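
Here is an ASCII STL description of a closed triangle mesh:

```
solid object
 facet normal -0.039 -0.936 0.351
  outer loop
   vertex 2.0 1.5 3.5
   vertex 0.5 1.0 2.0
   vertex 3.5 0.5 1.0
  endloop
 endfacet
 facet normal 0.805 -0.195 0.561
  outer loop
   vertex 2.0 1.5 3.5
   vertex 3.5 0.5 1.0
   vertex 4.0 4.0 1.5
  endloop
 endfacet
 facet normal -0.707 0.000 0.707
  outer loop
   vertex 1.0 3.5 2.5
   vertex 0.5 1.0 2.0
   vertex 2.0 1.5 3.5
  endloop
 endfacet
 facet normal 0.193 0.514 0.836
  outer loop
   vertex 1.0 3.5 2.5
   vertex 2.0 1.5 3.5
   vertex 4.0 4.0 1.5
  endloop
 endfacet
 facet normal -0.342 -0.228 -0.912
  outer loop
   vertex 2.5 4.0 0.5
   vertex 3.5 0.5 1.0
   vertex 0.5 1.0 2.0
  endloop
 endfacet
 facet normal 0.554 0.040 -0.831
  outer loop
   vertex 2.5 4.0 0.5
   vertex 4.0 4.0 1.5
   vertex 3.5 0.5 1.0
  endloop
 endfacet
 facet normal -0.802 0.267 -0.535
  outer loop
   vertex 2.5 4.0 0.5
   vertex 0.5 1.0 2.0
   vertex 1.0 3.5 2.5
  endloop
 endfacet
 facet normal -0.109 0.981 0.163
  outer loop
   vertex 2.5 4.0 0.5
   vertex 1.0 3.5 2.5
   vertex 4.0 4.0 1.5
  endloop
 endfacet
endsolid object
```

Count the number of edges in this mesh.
12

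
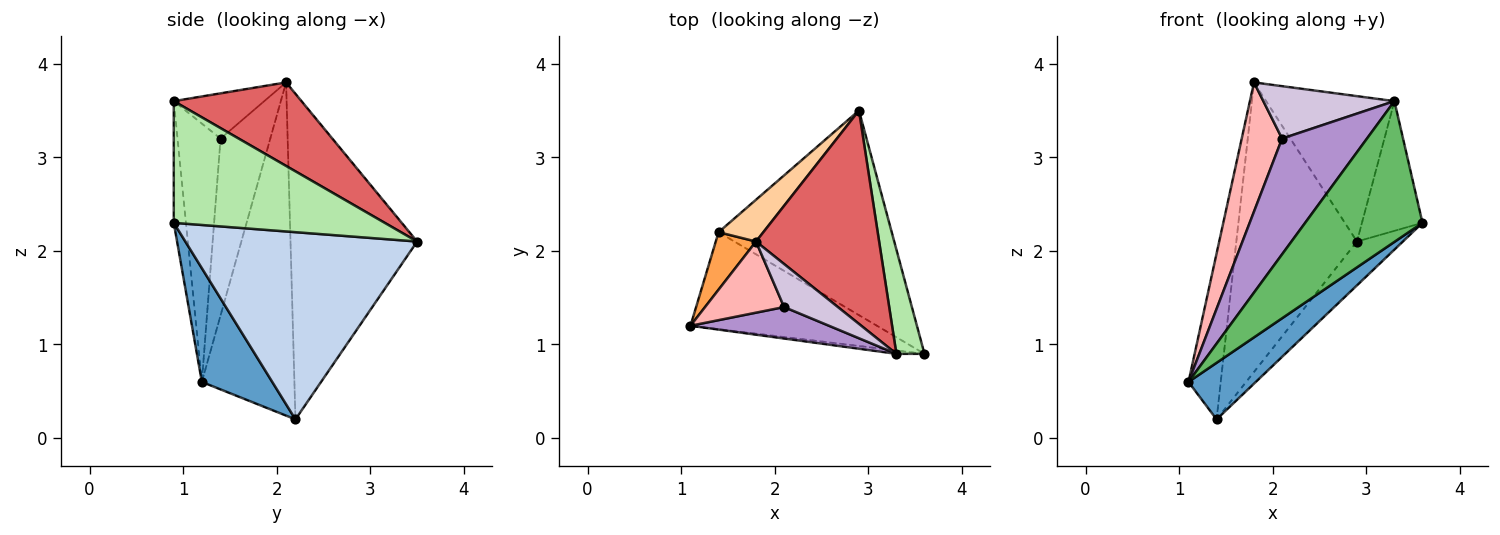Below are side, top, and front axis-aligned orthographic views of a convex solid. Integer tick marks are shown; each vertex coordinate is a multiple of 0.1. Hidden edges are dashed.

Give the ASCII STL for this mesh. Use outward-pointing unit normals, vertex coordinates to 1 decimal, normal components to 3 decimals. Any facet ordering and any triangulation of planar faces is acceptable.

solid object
 facet normal 0.466 -0.446 -0.764
  outer loop
   vertex 1.4 2.2 0.2
   vertex 3.6 0.9 2.3
   vertex 1.1 1.2 0.6
  endloop
 endfacet
 facet normal 0.726 0.144 -0.672
  outer loop
   vertex 1.4 2.2 0.2
   vertex 2.9 3.5 2.1
   vertex 3.6 0.9 2.3
  endloop
 endfacet
 facet normal -0.938 0.327 0.113
  outer loop
   vertex 1.4 2.2 0.2
   vertex 1.1 1.2 0.6
   vertex 1.8 2.1 3.8
  endloop
 endfacet
 facet normal -0.720 0.686 0.099
  outer loop
   vertex 1.4 2.2 0.2
   vertex 1.8 2.1 3.8
   vertex 2.9 3.5 2.1
  endloop
 endfacet
 facet normal -0.103 -0.994 -0.024
  outer loop
   vertex 3.3 0.9 3.6
   vertex 1.1 1.2 0.6
   vertex 3.6 0.9 2.3
  endloop
 endfacet
 facet normal 0.938 0.269 0.217
  outer loop
   vertex 3.3 0.9 3.6
   vertex 3.6 0.9 2.3
   vertex 2.9 3.5 2.1
  endloop
 endfacet
 facet normal 0.489 0.491 0.721
  outer loop
   vertex 3.3 0.9 3.6
   vertex 2.9 3.5 2.1
   vertex 1.8 2.1 3.8
  endloop
 endfacet
 facet normal -0.733 -0.595 0.328
  outer loop
   vertex 2.1 1.4 3.2
   vertex 1.8 2.1 3.8
   vertex 1.1 1.2 0.6
  endloop
 endfacet
 facet normal -0.440 -0.867 0.236
  outer loop
   vertex 2.1 1.4 3.2
   vertex 1.1 1.2 0.6
   vertex 3.3 0.9 3.6
  endloop
 endfacet
 facet normal -0.471 -0.682 0.560
  outer loop
   vertex 2.1 1.4 3.2
   vertex 3.3 0.9 3.6
   vertex 1.8 2.1 3.8
  endloop
 endfacet
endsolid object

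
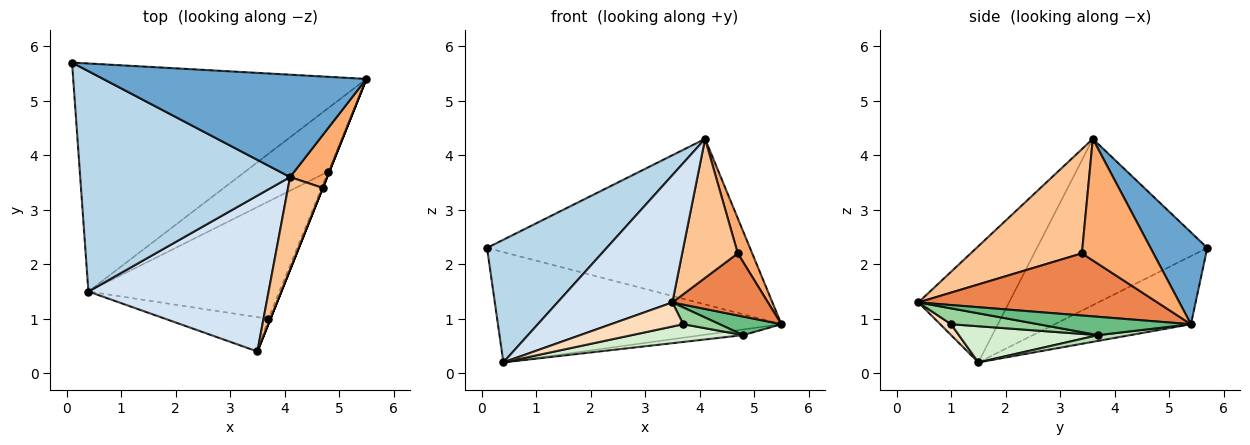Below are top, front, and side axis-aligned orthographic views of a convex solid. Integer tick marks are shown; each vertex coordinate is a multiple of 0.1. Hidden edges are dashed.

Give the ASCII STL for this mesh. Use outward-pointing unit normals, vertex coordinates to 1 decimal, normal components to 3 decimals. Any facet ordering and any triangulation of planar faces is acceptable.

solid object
 facet normal 0.181 0.837 0.517
  outer loop
   vertex 4.1 3.6 4.3
   vertex 5.5 5.4 0.9
   vertex 0.1 5.7 2.3
  endloop
 endfacet
 facet normal -0.205 0.426 -0.881
  outer loop
   vertex 0.4 1.5 0.2
   vertex 0.1 5.7 2.3
   vertex 5.5 5.4 0.9
  endloop
 endfacet
 facet normal -0.569 -0.400 0.718
  outer loop
   vertex 0.4 1.5 0.2
   vertex 4.1 3.6 4.3
   vertex 0.1 5.7 2.3
  endloop
 endfacet
 facet normal -0.447 -0.566 0.693
  outer loop
   vertex 0.4 1.5 0.2
   vertex 3.5 0.4 1.3
   vertex 4.1 3.6 4.3
  endloop
 endfacet
 facet normal 0.928 -0.371 0.000
  outer loop
   vertex 4.7 3.4 2.2
   vertex 3.5 0.4 1.3
   vertex 5.5 5.4 0.9
  endloop
 endfacet
 facet normal 0.939 -0.190 0.286
  outer loop
   vertex 4.7 3.4 2.2
   vertex 5.5 5.4 0.9
   vertex 4.1 3.6 4.3
  endloop
 endfacet
 facet normal 0.857 -0.429 0.286
  outer loop
   vertex 4.7 3.4 2.2
   vertex 4.1 3.6 4.3
   vertex 3.5 0.4 1.3
  endloop
 endfacet
 facet normal 0.086 -0.572 -0.815
  outer loop
   vertex 3.7 1.0 0.9
   vertex 3.5 0.4 1.3
   vertex 0.4 1.5 0.2
  endloop
 endfacet
 facet normal 0.926 -0.375 -0.055
  outer loop
   vertex 4.8 3.7 0.7
   vertex 5.5 5.4 0.9
   vertex 3.5 0.4 1.3
  endloop
 endfacet
 facet normal 0.917 -0.382 -0.115
  outer loop
   vertex 4.8 3.7 0.7
   vertex 3.5 0.4 1.3
   vertex 3.7 1.0 0.9
  endloop
 endfacet
 facet normal 0.069 0.089 -0.994
  outer loop
   vertex 4.8 3.7 0.7
   vertex 0.4 1.5 0.2
   vertex 5.5 5.4 0.9
  endloop
 endfacet
 facet normal 0.184 -0.147 -0.972
  outer loop
   vertex 4.8 3.7 0.7
   vertex 3.7 1.0 0.9
   vertex 0.4 1.5 0.2
  endloop
 endfacet
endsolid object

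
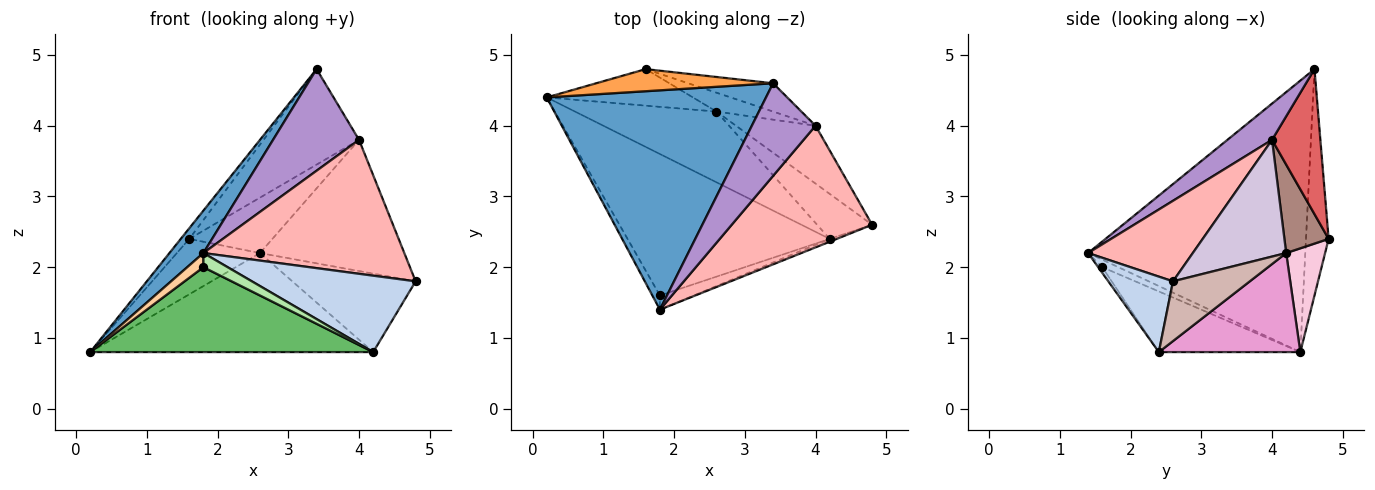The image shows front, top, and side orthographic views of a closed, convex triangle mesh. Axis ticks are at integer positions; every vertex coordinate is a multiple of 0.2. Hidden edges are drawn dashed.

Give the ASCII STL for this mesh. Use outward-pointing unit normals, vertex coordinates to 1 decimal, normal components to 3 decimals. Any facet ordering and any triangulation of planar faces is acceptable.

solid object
 facet normal -0.772 -0.121 0.624
  outer loop
   vertex 3.4 4.6 4.8
   vertex 0.2 4.4 0.8
   vertex 1.8 1.4 2.2
  endloop
 endfacet
 facet normal 0.367 -0.930 -0.034
  outer loop
   vertex 4.2 2.4 0.8
   vertex 4.8 2.6 1.8
   vertex 1.8 1.4 2.2
  endloop
 endfacet
 facet normal -0.756 0.283 0.590
  outer loop
   vertex 1.6 4.8 2.4
   vertex 0.2 4.4 0.8
   vertex 3.4 4.6 4.8
  endloop
 endfacet
 facet normal -0.577 -0.577 -0.577
  outer loop
   vertex 1.8 1.6 2.0
   vertex 1.8 1.4 2.2
   vertex 0.2 4.4 0.8
  endloop
 endfacet
 facet normal -0.249 -0.498 -0.830
  outer loop
   vertex 1.8 1.6 2.0
   vertex 0.2 4.4 0.8
   vertex 4.2 2.4 0.8
  endloop
 endfacet
 facet normal -0.117 -0.702 -0.702
  outer loop
   vertex 1.8 1.6 2.0
   vertex 4.2 2.4 0.8
   vertex 1.8 1.4 2.2
  endloop
 endfacet
 facet normal 0.437 0.863 -0.256
  outer loop
   vertex 4.0 4.0 3.8
   vertex 1.6 4.8 2.4
   vertex 3.4 4.6 4.8
  endloop
 endfacet
 facet normal 0.360 -0.691 0.627
  outer loop
   vertex 4.0 4.0 3.8
   vertex 1.8 1.4 2.2
   vertex 4.8 2.6 1.8
  endloop
 endfacet
 facet normal 0.358 -0.690 0.629
  outer loop
   vertex 4.0 4.0 3.8
   vertex 3.4 4.6 4.8
   vertex 1.8 1.4 2.2
  endloop
 endfacet
 facet normal 0.509 0.787 -0.347
  outer loop
   vertex 2.6 4.2 2.2
   vertex 4.0 4.0 3.8
   vertex 4.8 2.6 1.8
  endloop
 endfacet
 facet normal 0.450 0.846 -0.288
  outer loop
   vertex 2.6 4.2 2.2
   vertex 1.6 4.8 2.4
   vertex 4.0 4.0 3.8
  endloop
 endfacet
 facet normal 0.475 0.763 -0.438
  outer loop
   vertex 2.6 4.2 2.2
   vertex 4.8 2.6 1.8
   vertex 4.2 2.4 0.8
  endloop
 endfacet
 facet normal 0.377 0.754 -0.538
  outer loop
   vertex 2.6 4.2 2.2
   vertex 4.2 2.4 0.8
   vertex 0.2 4.4 0.8
  endloop
 endfacet
 facet normal 0.364 0.778 -0.513
  outer loop
   vertex 2.6 4.2 2.2
   vertex 0.2 4.4 0.8
   vertex 1.6 4.8 2.4
  endloop
 endfacet
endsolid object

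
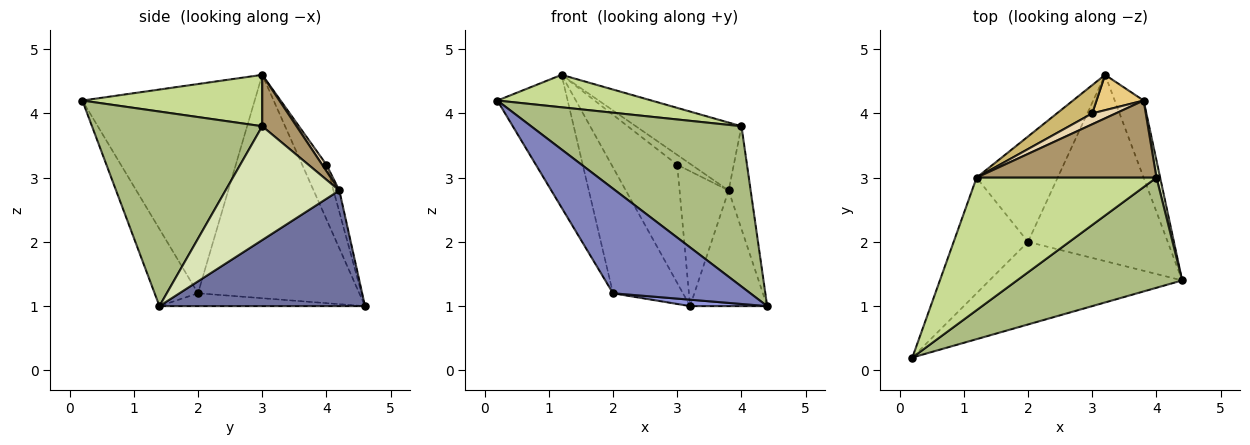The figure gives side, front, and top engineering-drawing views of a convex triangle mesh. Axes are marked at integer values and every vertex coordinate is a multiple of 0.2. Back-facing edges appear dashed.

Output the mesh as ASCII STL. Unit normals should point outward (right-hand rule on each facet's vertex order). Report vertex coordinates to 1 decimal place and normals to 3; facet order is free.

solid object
 facet normal 0.912 0.342 -0.228
  outer loop
   vertex 3.8 4.2 2.8
   vertex 4.4 1.4 1.0
   vertex 3.2 4.6 1.0
  endloop
 endfacet
 facet normal -0.241 -0.762 -0.601
  outer loop
   vertex 2.0 2.0 1.2
   vertex 4.4 1.4 1.0
   vertex 0.2 0.2 4.2
  endloop
 endfacet
 facet normal -0.092 -0.034 -0.995
  outer loop
   vertex 2.0 2.0 1.2
   vertex 3.2 4.6 1.0
   vertex 4.4 1.4 1.0
  endloop
 endfacet
 facet normal -0.880 0.359 -0.312
  outer loop
   vertex 2.0 2.0 1.2
   vertex 0.2 0.2 4.2
   vertex 1.2 3.0 4.6
  endloop
 endfacet
 facet normal -0.870 0.377 -0.316
  outer loop
   vertex 2.0 2.0 1.2
   vertex 1.2 3.0 4.6
   vertex 3.2 4.6 1.0
  endloop
 endfacet
 facet normal 0.555 -0.686 0.471
  outer loop
   vertex 4.0 3.0 3.8
   vertex 0.2 0.2 4.2
   vertex 4.4 1.4 1.0
  endloop
 endfacet
 facet normal 0.267 -0.229 0.936
  outer loop
   vertex 4.0 3.0 3.8
   vertex 1.2 3.0 4.6
   vertex 0.2 0.2 4.2
  endloop
 endfacet
 facet normal 0.981 0.190 0.032
  outer loop
   vertex 4.0 3.0 3.8
   vertex 4.4 1.4 1.0
   vertex 3.8 4.2 2.8
  endloop
 endfacet
 facet normal 0.210 0.646 0.734
  outer loop
   vertex 4.0 3.0 3.8
   vertex 3.8 4.2 2.8
   vertex 1.2 3.0 4.6
  endloop
 endfacet
 facet normal -0.338 0.915 0.219
  outer loop
   vertex 3.0 4.0 3.2
   vertex 3.2 4.6 1.0
   vertex 1.2 3.0 4.6
  endloop
 endfacet
 facet normal -0.114 0.961 0.252
  outer loop
   vertex 3.0 4.0 3.2
   vertex 3.8 4.2 2.8
   vertex 3.2 4.6 1.0
  endloop
 endfacet
 facet normal 0.198 0.659 0.725
  outer loop
   vertex 3.0 4.0 3.2
   vertex 1.2 3.0 4.6
   vertex 3.8 4.2 2.8
  endloop
 endfacet
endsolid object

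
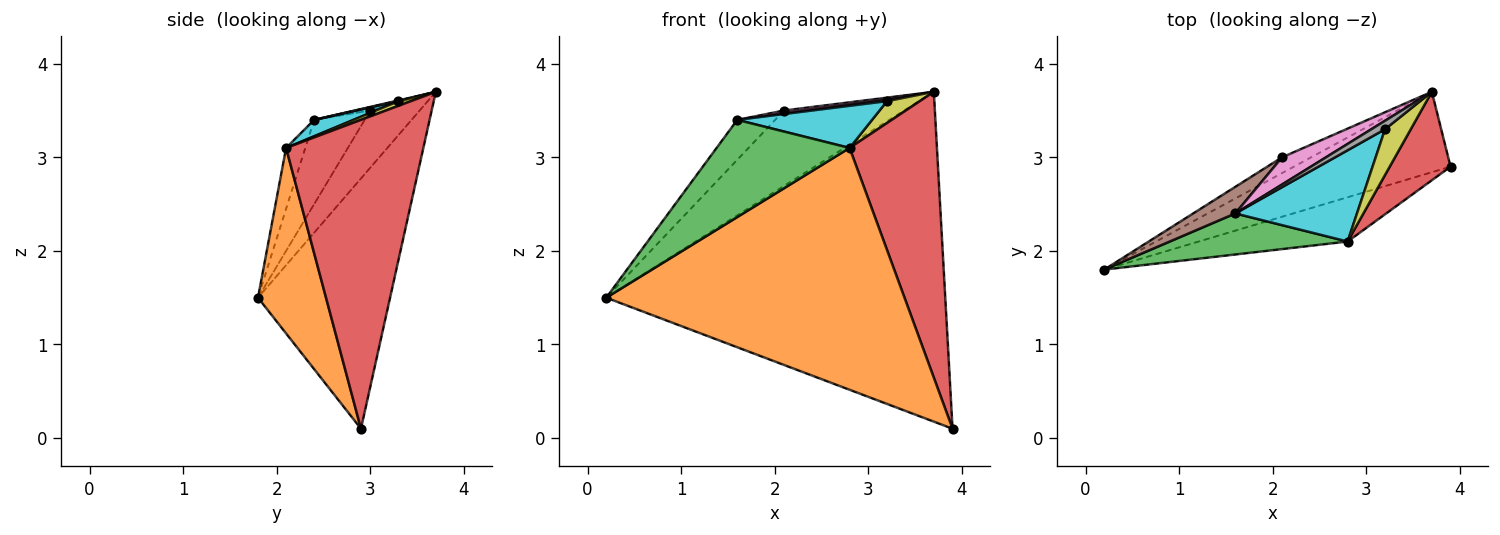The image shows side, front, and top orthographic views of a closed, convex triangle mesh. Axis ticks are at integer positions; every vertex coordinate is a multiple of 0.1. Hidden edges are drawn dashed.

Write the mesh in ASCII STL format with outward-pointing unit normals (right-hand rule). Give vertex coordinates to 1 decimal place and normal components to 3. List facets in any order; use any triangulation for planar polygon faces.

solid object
 facet normal -0.354 0.909 -0.222
  outer loop
   vertex 3.7 3.7 3.7
   vertex 3.9 2.9 0.1
   vertex 0.2 1.8 1.5
  endloop
 endfacet
 facet normal 0.219 -0.960 -0.176
  outer loop
   vertex 2.8 2.1 3.1
   vertex 0.2 1.8 1.5
   vertex 3.9 2.9 0.1
  endloop
 endfacet
 facet normal -0.132 -0.913 0.386
  outer loop
   vertex 2.8 2.1 3.1
   vertex 1.6 2.4 3.4
   vertex 0.2 1.8 1.5
  endloop
 endfacet
 facet normal 0.832 -0.530 0.164
  outer loop
   vertex 2.8 2.1 3.1
   vertex 3.9 2.9 0.1
   vertex 3.7 3.7 3.7
  endloop
 endfacet
 facet normal -0.373 0.908 -0.190
  outer loop
   vertex 2.1 3.0 3.5
   vertex 3.7 3.7 3.7
   vertex 0.2 1.8 1.5
  endloop
 endfacet
 facet normal -0.743 0.557 0.371
  outer loop
   vertex 2.1 3.0 3.5
   vertex 0.2 1.8 1.5
   vertex 1.6 2.4 3.4
  endloop
 endfacet
 facet normal -0.081 -0.098 0.992
  outer loop
   vertex 2.1 3.0 3.5
   vertex 1.6 2.4 3.4
   vertex 3.7 3.7 3.7
  endloop
 endfacet
 facet normal 0.050 -0.301 0.952
  outer loop
   vertex 3.2 3.3 3.6
   vertex 3.7 3.7 3.7
   vertex 1.6 2.4 3.4
  endloop
 endfacet
 facet normal 0.162 -0.425 0.891
  outer loop
   vertex 3.2 3.3 3.6
   vertex 2.8 2.1 3.1
   vertex 3.7 3.7 3.7
  endloop
 endfacet
 facet normal 0.121 -0.416 0.901
  outer loop
   vertex 3.2 3.3 3.6
   vertex 1.6 2.4 3.4
   vertex 2.8 2.1 3.1
  endloop
 endfacet
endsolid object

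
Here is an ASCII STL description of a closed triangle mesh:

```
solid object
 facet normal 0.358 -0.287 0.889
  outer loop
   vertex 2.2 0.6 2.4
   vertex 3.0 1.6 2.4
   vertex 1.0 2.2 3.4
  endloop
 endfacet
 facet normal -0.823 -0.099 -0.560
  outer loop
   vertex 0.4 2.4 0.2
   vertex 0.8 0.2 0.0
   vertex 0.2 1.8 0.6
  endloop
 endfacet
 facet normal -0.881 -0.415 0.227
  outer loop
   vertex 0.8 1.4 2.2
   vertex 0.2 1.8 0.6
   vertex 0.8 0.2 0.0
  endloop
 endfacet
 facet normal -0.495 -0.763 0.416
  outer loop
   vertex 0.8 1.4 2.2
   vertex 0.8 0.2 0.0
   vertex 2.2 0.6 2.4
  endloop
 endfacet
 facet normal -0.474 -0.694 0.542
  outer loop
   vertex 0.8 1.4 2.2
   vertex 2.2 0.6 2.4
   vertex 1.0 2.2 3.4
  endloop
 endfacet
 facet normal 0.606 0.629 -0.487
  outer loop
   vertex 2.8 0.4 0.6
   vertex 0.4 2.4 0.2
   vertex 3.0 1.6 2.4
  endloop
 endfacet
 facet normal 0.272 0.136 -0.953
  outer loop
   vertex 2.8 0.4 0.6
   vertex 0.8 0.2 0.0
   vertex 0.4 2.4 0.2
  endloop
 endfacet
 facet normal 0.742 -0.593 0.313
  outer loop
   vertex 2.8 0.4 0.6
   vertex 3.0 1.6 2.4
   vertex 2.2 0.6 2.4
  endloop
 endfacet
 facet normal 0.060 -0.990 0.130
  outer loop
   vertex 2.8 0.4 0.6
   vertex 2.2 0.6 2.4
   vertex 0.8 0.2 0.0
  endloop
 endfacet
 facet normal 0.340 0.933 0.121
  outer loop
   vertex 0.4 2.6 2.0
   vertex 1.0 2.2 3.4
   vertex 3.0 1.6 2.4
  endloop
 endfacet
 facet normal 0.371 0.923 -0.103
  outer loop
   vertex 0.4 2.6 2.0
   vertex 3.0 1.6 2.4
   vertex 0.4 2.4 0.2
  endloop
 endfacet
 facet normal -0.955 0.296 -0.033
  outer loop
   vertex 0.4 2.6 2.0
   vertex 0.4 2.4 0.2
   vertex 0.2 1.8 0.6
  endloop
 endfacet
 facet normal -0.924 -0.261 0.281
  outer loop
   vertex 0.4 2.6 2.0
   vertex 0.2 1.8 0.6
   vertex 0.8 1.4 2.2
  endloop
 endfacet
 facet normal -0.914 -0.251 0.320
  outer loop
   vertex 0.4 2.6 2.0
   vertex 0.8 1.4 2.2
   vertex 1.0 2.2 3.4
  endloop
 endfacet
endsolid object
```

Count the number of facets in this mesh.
14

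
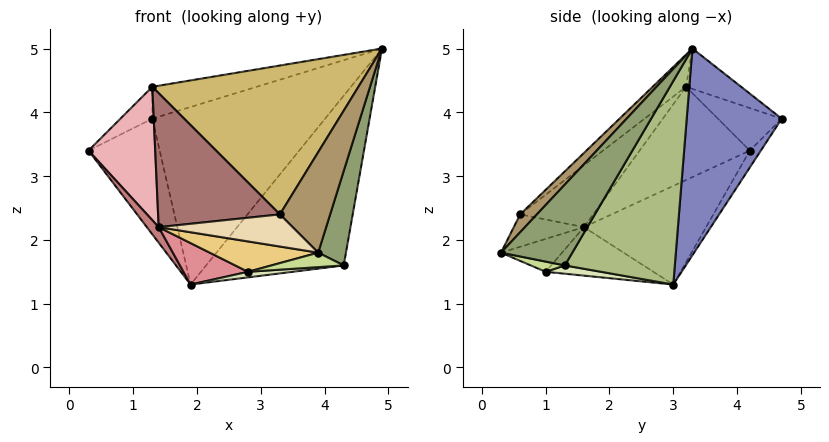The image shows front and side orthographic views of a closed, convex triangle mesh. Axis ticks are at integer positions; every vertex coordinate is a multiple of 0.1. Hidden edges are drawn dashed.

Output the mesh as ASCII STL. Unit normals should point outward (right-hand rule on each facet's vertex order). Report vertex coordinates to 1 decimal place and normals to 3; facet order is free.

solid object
 facet normal -0.127 0.817 -0.563
  outer loop
   vertex 1.3 4.7 3.9
   vertex 1.9 3.0 1.3
   vertex 0.3 4.2 3.4
  endloop
 endfacet
 facet normal 0.437 0.796 -0.419
  outer loop
   vertex 1.3 4.7 3.9
   vertex 4.9 3.3 5.0
   vertex 1.9 3.0 1.3
  endloop
 endfacet
 facet normal -0.535 0.267 0.802
  outer loop
   vertex 1.3 4.7 3.9
   vertex 0.3 4.2 3.4
   vertex 1.3 3.2 4.4
  endloop
 endfacet
 facet normal -0.165 0.312 0.936
  outer loop
   vertex 1.3 4.7 3.9
   vertex 1.3 3.2 4.4
   vertex 4.9 3.3 5.0
  endloop
 endfacet
 facet normal 0.931 -0.362 0.049
  outer loop
   vertex 4.3 1.3 1.6
   vertex 4.9 3.3 5.0
   vertex 3.9 0.3 1.8
  endloop
 endfacet
 facet normal 0.543 0.679 -0.495
  outer loop
   vertex 4.3 1.3 1.6
   vertex 1.9 3.0 1.3
   vertex 4.9 3.3 5.0
  endloop
 endfacet
 facet normal 0.112 -0.238 -0.965
  outer loop
   vertex 4.3 1.3 1.6
   vertex 3.9 0.3 1.8
   vertex 2.8 1.0 1.5
  endloop
 endfacet
 facet normal 0.079 -0.064 -0.995
  outer loop
   vertex 4.3 1.3 1.6
   vertex 2.8 1.0 1.5
   vertex 1.9 3.0 1.3
  endloop
 endfacet
 facet normal 0.248 -0.744 0.620
  outer loop
   vertex 3.3 0.6 2.4
   vertex 3.9 0.3 1.8
   vertex 4.9 3.3 5.0
  endloop
 endfacet
 facet normal -0.106 -0.656 0.747
  outer loop
   vertex 3.3 0.6 2.4
   vertex 4.9 3.3 5.0
   vertex 1.3 3.2 4.4
  endloop
 endfacet
 facet normal -0.478 -0.848 -0.228
  outer loop
   vertex 1.4 1.6 2.2
   vertex 2.8 1.0 1.5
   vertex 3.9 0.3 1.8
  endloop
 endfacet
 facet normal -0.464 -0.886 -0.021
  outer loop
   vertex 1.4 1.6 2.2
   vertex 3.9 0.3 1.8
   vertex 3.3 0.6 2.4
  endloop
 endfacet
 facet normal -0.441 -0.735 0.515
  outer loop
   vertex 1.4 1.6 2.2
   vertex 3.3 0.6 2.4
   vertex 1.3 3.2 4.4
  endloop
 endfacet
 facet normal -0.814 -0.079 -0.575
  outer loop
   vertex 1.4 1.6 2.2
   vertex 0.3 4.2 3.4
   vertex 1.9 3.0 1.3
  endloop
 endfacet
 facet normal -0.529 -0.317 -0.787
  outer loop
   vertex 1.4 1.6 2.2
   vertex 1.9 3.0 1.3
   vertex 2.8 1.0 1.5
  endloop
 endfacet
 facet normal -0.811 -0.491 0.320
  outer loop
   vertex 1.4 1.6 2.2
   vertex 1.3 3.2 4.4
   vertex 0.3 4.2 3.4
  endloop
 endfacet
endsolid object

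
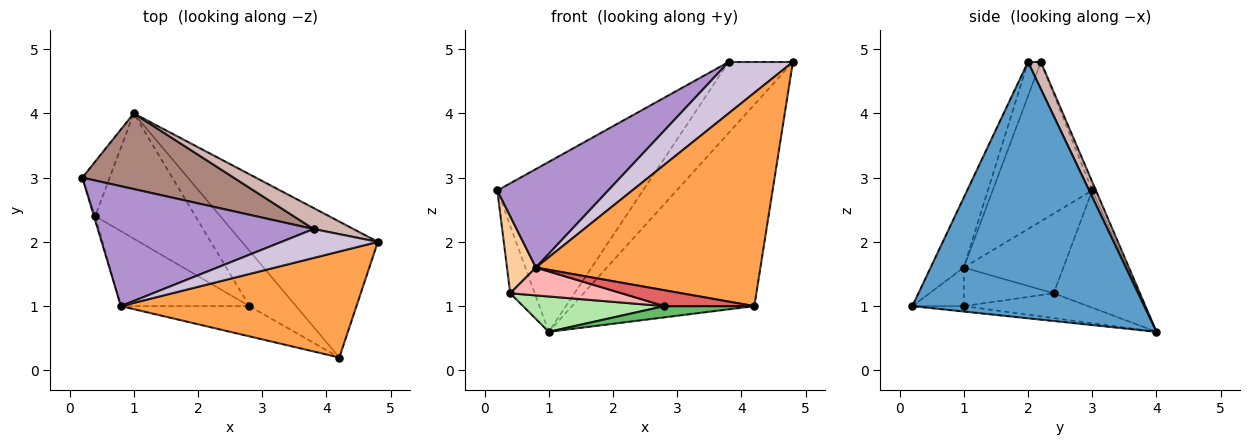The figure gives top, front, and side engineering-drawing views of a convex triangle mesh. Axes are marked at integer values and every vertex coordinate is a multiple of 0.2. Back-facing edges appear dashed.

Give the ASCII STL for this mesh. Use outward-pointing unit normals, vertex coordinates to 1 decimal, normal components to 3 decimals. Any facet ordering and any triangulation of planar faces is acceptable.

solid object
 facet normal 0.726 0.571 -0.385
  outer loop
   vertex 1.0 4.0 0.6
   vertex 4.8 2.0 4.8
   vertex 4.2 0.2 1.0
  endloop
 endfacet
 facet normal -0.938 0.270 -0.218
  outer loop
   vertex 0.4 2.4 1.2
   vertex 0.2 3.0 2.8
   vertex 1.0 4.0 0.6
  endloop
 endfacet
 facet normal -0.131 -0.888 0.441
  outer loop
   vertex 0.8 1.0 1.6
   vertex 4.2 0.2 1.0
   vertex 4.8 2.0 4.8
  endloop
 endfacet
 facet normal -0.960 -0.279 -0.015
  outer loop
   vertex 0.8 1.0 1.6
   vertex 0.2 3.0 2.8
   vertex 0.4 2.4 1.2
  endloop
 endfacet
 facet normal -0.113 -0.198 -0.974
  outer loop
   vertex 2.8 1.0 1.0
   vertex 1.0 4.0 0.6
   vertex 4.2 0.2 1.0
  endloop
 endfacet
 facet normal -0.232 -0.264 -0.936
  outer loop
   vertex 2.8 1.0 1.0
   vertex 0.4 2.4 1.2
   vertex 1.0 4.0 0.6
  endloop
 endfacet
 facet normal -0.257 -0.449 -0.856
  outer loop
   vertex 2.8 1.0 1.0
   vertex 4.2 0.2 1.0
   vertex 0.8 1.0 1.6
  endloop
 endfacet
 facet normal -0.271 -0.335 -0.902
  outer loop
   vertex 2.8 1.0 1.0
   vertex 0.8 1.0 1.6
   vertex 0.4 2.4 1.2
  endloop
 endfacet
 facet normal -0.495 -0.551 0.671
  outer loop
   vertex 3.8 2.2 4.8
   vertex 0.2 3.0 2.8
   vertex 0.8 1.0 1.6
  endloop
 endfacet
 facet normal -0.172 -0.859 0.483
  outer loop
   vertex 3.8 2.2 4.8
   vertex 0.8 1.0 1.6
   vertex 4.8 2.0 4.8
  endloop
 endfacet
 facet normal -0.023 0.913 0.407
  outer loop
   vertex 3.8 2.2 4.8
   vertex 1.0 4.0 0.6
   vertex 0.2 3.0 2.8
  endloop
 endfacet
 facet normal 0.188 0.942 0.278
  outer loop
   vertex 3.8 2.2 4.8
   vertex 4.8 2.0 4.8
   vertex 1.0 4.0 0.6
  endloop
 endfacet
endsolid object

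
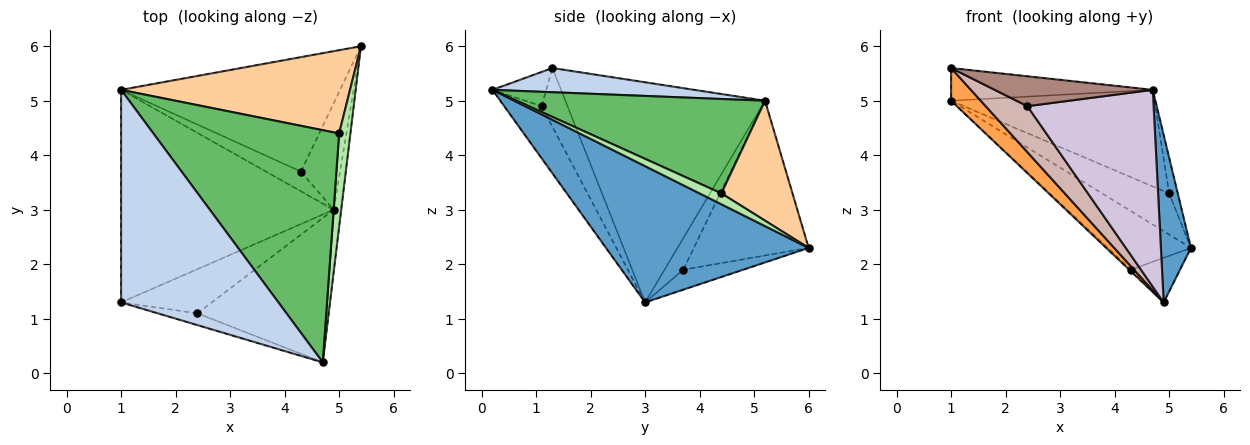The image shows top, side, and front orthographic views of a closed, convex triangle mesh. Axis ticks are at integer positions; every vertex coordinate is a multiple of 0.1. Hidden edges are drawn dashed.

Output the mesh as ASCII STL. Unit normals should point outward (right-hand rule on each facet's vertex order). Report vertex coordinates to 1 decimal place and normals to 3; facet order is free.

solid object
 facet normal 0.988 -0.146 -0.054
  outer loop
   vertex 4.9 3.0 1.3
   vertex 5.4 6.0 2.3
   vertex 4.7 0.2 5.2
  endloop
 endfacet
 facet normal 0.150 0.150 0.977
  outer loop
   vertex 1.0 1.3 5.6
   vertex 4.7 0.2 5.2
   vertex 1.0 5.2 5.0
  endloop
 endfacet
 facet normal -0.715 -0.106 -0.691
  outer loop
   vertex 1.0 1.3 5.6
   vertex 1.0 5.2 5.0
   vertex 4.9 3.0 1.3
  endloop
 endfacet
 facet normal 0.425 0.401 0.812
  outer loop
   vertex 5.0 4.4 3.3
   vertex 5.4 6.0 2.3
   vertex 1.0 5.2 5.0
  endloop
 endfacet
 facet normal 0.425 0.348 0.836
  outer loop
   vertex 5.0 4.4 3.3
   vertex 1.0 5.2 5.0
   vertex 4.7 0.2 5.2
  endloop
 endfacet
 facet normal 0.670 0.266 0.693
  outer loop
   vertex 5.0 4.4 3.3
   vertex 4.7 0.2 5.2
   vertex 5.4 6.0 2.3
  endloop
 endfacet
 facet normal -0.532 0.386 -0.753
  outer loop
   vertex 4.3 3.7 1.9
   vertex 1.0 5.2 5.0
   vertex 5.4 6.0 2.3
  endloop
 endfacet
 facet normal -0.668 0.063 -0.742
  outer loop
   vertex 4.3 3.7 1.9
   vertex 4.9 3.0 1.3
   vertex 1.0 5.2 5.0
  endloop
 endfacet
 facet normal -0.427 0.349 -0.834
  outer loop
   vertex 4.3 3.7 1.9
   vertex 5.4 6.0 2.3
   vertex 4.9 3.0 1.3
  endloop
 endfacet
 facet normal -0.232 -0.784 -0.575
  outer loop
   vertex 2.4 1.1 4.9
   vertex 4.9 3.0 1.3
   vertex 4.7 0.2 5.2
  endloop
 endfacet
 facet normal -0.302 -0.887 -0.350
  outer loop
   vertex 2.4 1.1 4.9
   vertex 4.7 0.2 5.2
   vertex 1.0 1.3 5.6
  endloop
 endfacet
 facet normal -0.410 -0.658 -0.632
  outer loop
   vertex 2.4 1.1 4.9
   vertex 1.0 1.3 5.6
   vertex 4.9 3.0 1.3
  endloop
 endfacet
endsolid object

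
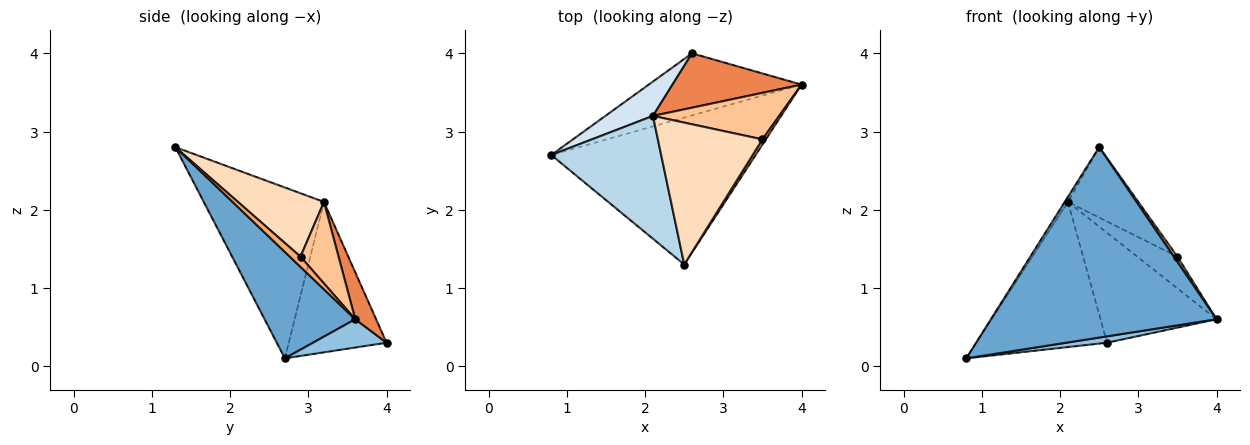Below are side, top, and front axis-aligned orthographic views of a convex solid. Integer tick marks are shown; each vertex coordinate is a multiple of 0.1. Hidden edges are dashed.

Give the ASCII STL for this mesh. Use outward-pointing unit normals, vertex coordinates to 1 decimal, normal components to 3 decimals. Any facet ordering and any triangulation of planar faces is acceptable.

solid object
 facet normal 0.303 -0.754 -0.582
  outer loop
   vertex 2.5 1.3 2.8
   vertex 0.8 2.7 0.1
   vertex 4.0 3.6 0.6
  endloop
 endfacet
 facet normal 0.181 -0.100 -0.978
  outer loop
   vertex 2.6 4.0 0.3
   vertex 4.0 3.6 0.6
   vertex 0.8 2.7 0.1
  endloop
 endfacet
 facet normal -0.841 0.022 0.541
  outer loop
   vertex 2.1 3.2 2.1
   vertex 0.8 2.7 0.1
   vertex 2.5 1.3 2.8
  endloop
 endfacet
 facet normal -0.589 0.787 0.186
  outer loop
   vertex 2.1 3.2 2.1
   vertex 2.6 4.0 0.3
   vertex 0.8 2.7 0.1
  endloop
 endfacet
 facet normal 0.159 0.885 0.438
  outer loop
   vertex 2.1 3.2 2.1
   vertex 4.0 3.6 0.6
   vertex 2.6 4.0 0.3
  endloop
 endfacet
 facet normal 0.905 -0.302 0.302
  outer loop
   vertex 3.5 2.9 1.4
   vertex 2.5 1.3 2.8
   vertex 4.0 3.6 0.6
  endloop
 endfacet
 facet normal 0.471 0.497 0.729
  outer loop
   vertex 3.5 2.9 1.4
   vertex 4.0 3.6 0.6
   vertex 2.1 3.2 2.1
  endloop
 endfacet
 facet normal 0.477 0.391 0.787
  outer loop
   vertex 3.5 2.9 1.4
   vertex 2.1 3.2 2.1
   vertex 2.5 1.3 2.8
  endloop
 endfacet
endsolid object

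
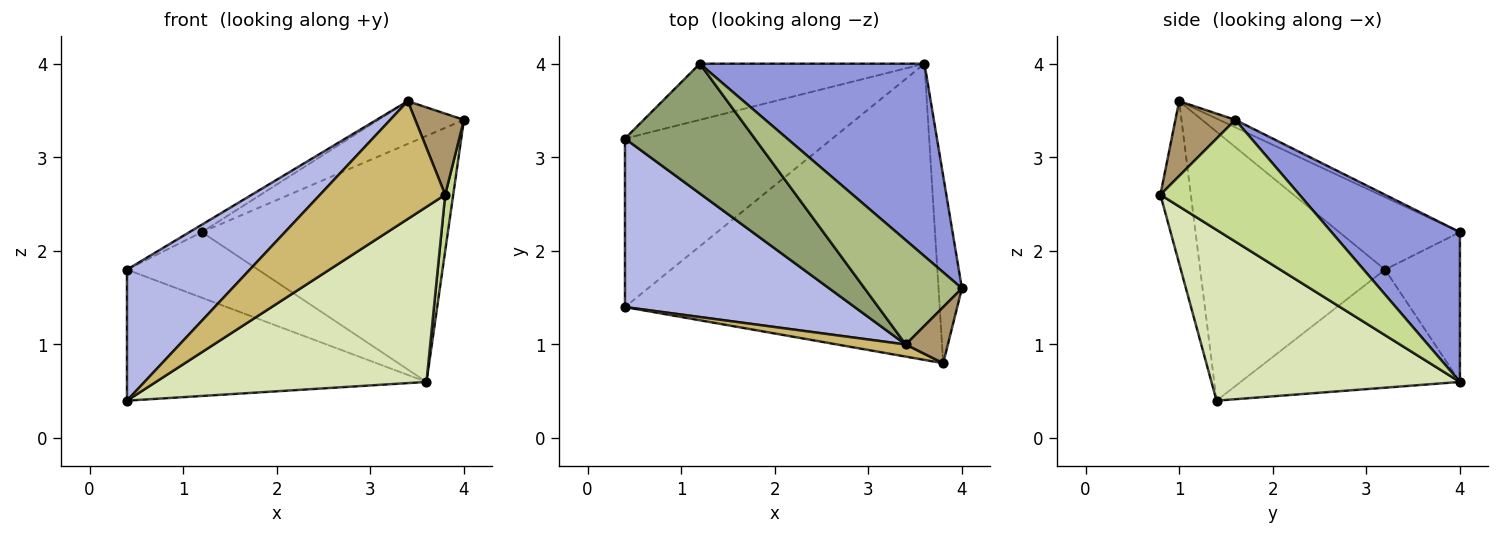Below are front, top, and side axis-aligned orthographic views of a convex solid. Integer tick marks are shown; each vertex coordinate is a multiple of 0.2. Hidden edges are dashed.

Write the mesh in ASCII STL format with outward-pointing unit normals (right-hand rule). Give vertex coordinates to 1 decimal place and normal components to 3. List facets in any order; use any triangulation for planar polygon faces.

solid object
 facet normal -0.410 0.560 -0.720
  outer loop
   vertex 0.4 1.4 0.4
   vertex 0.4 3.2 1.8
   vertex 3.6 4.0 0.6
  endloop
 endfacet
 facet normal -0.398 0.697 -0.597
  outer loop
   vertex 1.2 4.0 2.2
   vertex 3.6 4.0 0.6
   vertex 0.4 3.2 1.8
  endloop
 endfacet
 facet normal 0.380 0.728 0.570
  outer loop
   vertex 1.2 4.0 2.2
   vertex 4.0 1.6 3.4
   vertex 3.6 4.0 0.6
  endloop
 endfacet
 facet normal -0.679 -0.451 0.580
  outer loop
   vertex 3.4 1.0 3.6
   vertex 0.4 3.2 1.8
   vertex 0.4 1.4 0.4
  endloop
 endfacet
 facet normal -0.486 0.050 0.872
  outer loop
   vertex 3.4 1.0 3.6
   vertex 1.2 4.0 2.2
   vertex 0.4 3.2 1.8
  endloop
 endfacet
 facet normal -0.071 0.379 0.923
  outer loop
   vertex 3.4 1.0 3.6
   vertex 4.0 1.6 3.4
   vertex 1.2 4.0 2.2
  endloop
 endfacet
 facet normal 0.980 -0.057 -0.189
  outer loop
   vertex 3.8 0.8 2.6
   vertex 3.6 4.0 0.6
   vertex 4.0 1.6 3.4
  endloop
 endfacet
 facet normal 0.423 -0.461 -0.780
  outer loop
   vertex 3.8 0.8 2.6
   vertex 0.4 1.4 0.4
   vertex 3.6 4.0 0.6
  endloop
 endfacet
 facet normal 0.711 -0.578 0.400
  outer loop
   vertex 3.8 0.8 2.6
   vertex 4.0 1.6 3.4
   vertex 3.4 1.0 3.6
  endloop
 endfacet
 facet normal -0.235 -0.967 0.099
  outer loop
   vertex 3.8 0.8 2.6
   vertex 3.4 1.0 3.6
   vertex 0.4 1.4 0.4
  endloop
 endfacet
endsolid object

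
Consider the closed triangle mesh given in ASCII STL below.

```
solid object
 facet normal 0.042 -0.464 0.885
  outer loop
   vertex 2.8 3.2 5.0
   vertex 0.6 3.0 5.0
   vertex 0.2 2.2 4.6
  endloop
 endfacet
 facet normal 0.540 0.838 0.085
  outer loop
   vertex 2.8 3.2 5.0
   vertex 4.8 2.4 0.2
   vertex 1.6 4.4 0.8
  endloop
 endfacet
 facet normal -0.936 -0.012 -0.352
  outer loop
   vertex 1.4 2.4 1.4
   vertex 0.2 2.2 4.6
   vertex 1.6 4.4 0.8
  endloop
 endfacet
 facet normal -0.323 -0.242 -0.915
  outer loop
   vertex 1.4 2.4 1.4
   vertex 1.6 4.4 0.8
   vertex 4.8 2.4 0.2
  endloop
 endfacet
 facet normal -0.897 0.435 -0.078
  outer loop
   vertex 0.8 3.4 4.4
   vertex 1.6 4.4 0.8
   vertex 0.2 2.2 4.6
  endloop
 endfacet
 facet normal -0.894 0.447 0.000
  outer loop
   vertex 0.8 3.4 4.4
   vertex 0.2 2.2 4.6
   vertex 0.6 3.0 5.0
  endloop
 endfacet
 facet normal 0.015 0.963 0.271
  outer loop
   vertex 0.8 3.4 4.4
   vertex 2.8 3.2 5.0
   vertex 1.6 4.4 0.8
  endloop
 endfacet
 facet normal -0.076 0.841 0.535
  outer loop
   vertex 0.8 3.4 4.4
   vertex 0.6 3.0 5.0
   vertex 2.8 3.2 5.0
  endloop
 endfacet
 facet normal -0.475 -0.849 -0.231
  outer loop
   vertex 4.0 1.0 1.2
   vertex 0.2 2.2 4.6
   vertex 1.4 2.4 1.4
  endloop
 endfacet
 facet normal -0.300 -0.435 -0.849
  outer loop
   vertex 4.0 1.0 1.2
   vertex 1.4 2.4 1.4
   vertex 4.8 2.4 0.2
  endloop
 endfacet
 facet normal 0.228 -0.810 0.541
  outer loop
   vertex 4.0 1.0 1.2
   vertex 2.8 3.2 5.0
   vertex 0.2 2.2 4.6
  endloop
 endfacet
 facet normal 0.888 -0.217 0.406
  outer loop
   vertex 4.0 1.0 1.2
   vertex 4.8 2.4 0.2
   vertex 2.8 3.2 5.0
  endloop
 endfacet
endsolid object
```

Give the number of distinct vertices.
8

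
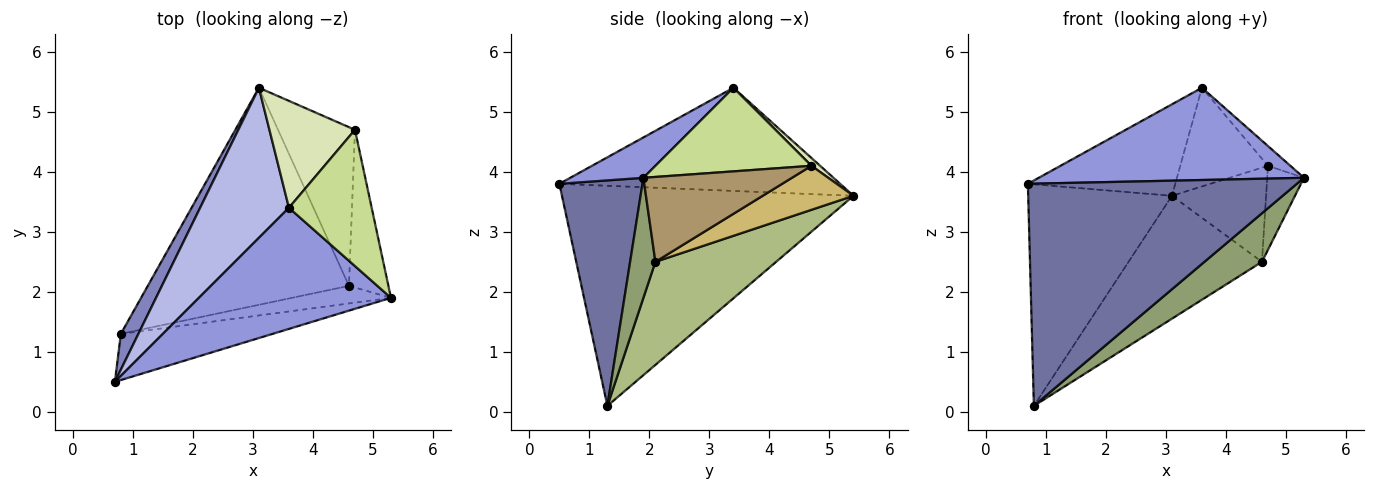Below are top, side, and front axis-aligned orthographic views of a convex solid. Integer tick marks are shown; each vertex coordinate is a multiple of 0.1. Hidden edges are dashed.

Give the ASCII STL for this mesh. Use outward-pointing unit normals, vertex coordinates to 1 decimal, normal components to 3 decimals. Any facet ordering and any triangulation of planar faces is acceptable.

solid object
 facet normal 0.289 -0.937 -0.195
  outer loop
   vertex 0.8 1.3 0.1
   vertex 5.3 1.9 3.9
   vertex 0.7 0.5 3.8
  endloop
 endfacet
 facet normal -0.895 0.441 0.071
  outer loop
   vertex 0.8 1.3 0.1
   vertex 0.7 0.5 3.8
   vertex 3.1 5.4 3.6
  endloop
 endfacet
 facet normal 0.165 -0.598 0.785
  outer loop
   vertex 3.6 3.4 5.4
   vertex 0.7 0.5 3.8
   vertex 5.3 1.9 3.9
  endloop
 endfacet
 facet normal -0.704 0.370 0.606
  outer loop
   vertex 3.6 3.4 5.4
   vertex 3.1 5.4 3.6
   vertex 0.7 0.5 3.8
  endloop
 endfacet
 facet normal 0.382 -0.869 -0.315
  outer loop
   vertex 4.6 2.1 2.5
   vertex 5.3 1.9 3.9
   vertex 0.8 1.3 0.1
  endloop
 endfacet
 facet normal 0.407 0.450 -0.795
  outer loop
   vertex 4.6 2.1 2.5
   vertex 0.8 1.3 0.1
   vertex 3.1 5.4 3.6
  endloop
 endfacet
 facet normal 0.707 0.102 0.700
  outer loop
   vertex 4.7 4.7 4.1
   vertex 3.6 3.4 5.4
   vertex 5.3 1.9 3.9
  endloop
 endfacet
 facet normal 0.067 0.677 0.733
  outer loop
   vertex 4.7 4.7 4.1
   vertex 3.1 5.4 3.6
   vertex 3.6 3.4 5.4
  endloop
 endfacet
 facet normal 0.885 0.219 -0.411
  outer loop
   vertex 4.7 4.7 4.1
   vertex 5.3 1.9 3.9
   vertex 4.6 2.1 2.5
  endloop
 endfacet
 facet normal 0.441 0.458 -0.772
  outer loop
   vertex 4.7 4.7 4.1
   vertex 4.6 2.1 2.5
   vertex 3.1 5.4 3.6
  endloop
 endfacet
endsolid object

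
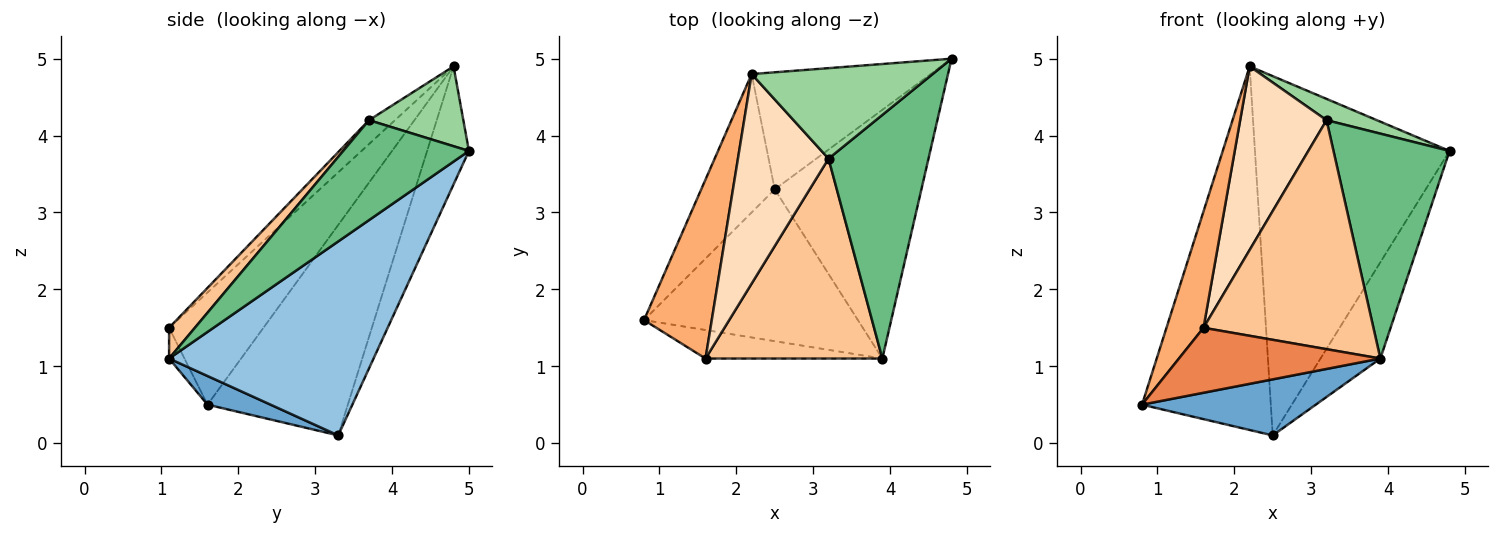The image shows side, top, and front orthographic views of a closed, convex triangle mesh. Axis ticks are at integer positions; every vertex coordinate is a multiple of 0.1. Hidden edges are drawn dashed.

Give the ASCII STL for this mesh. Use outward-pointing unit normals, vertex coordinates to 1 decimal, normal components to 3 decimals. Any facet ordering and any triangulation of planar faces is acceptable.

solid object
 facet normal 0.125 -0.344 -0.931
  outer loop
   vertex 2.5 3.3 0.1
   vertex 3.9 1.1 1.1
   vertex 0.8 1.6 0.5
  endloop
 endfacet
 facet normal 0.777 0.227 -0.587
  outer loop
   vertex 2.5 3.3 0.1
   vertex 4.8 5.0 3.8
   vertex 3.9 1.1 1.1
  endloop
 endfacet
 facet normal -0.713 0.655 -0.249
  outer loop
   vertex 2.5 3.3 0.1
   vertex 0.8 1.6 0.5
   vertex 2.2 4.8 4.9
  endloop
 endfacet
 facet normal -0.200 0.932 -0.304
  outer loop
   vertex 2.5 3.3 0.1
   vertex 2.2 4.8 4.9
   vertex 4.8 5.0 3.8
  endloop
 endfacet
 facet normal -0.070 -0.913 -0.401
  outer loop
   vertex 1.6 1.1 1.5
   vertex 0.8 1.6 0.5
   vertex 3.9 1.1 1.1
  endloop
 endfacet
 facet normal -0.811 -0.319 0.490
  outer loop
   vertex 1.6 1.1 1.5
   vertex 2.2 4.8 4.9
   vertex 0.8 1.6 0.5
  endloop
 endfacet
 facet normal 0.114 -0.748 0.653
  outer loop
   vertex 3.2 3.7 4.2
   vertex 1.6 1.1 1.5
   vertex 3.9 1.1 1.1
  endloop
 endfacet
 facet normal -0.195 -0.646 0.738
  outer loop
   vertex 3.2 3.7 4.2
   vertex 2.2 4.8 4.9
   vertex 1.6 1.1 1.5
  endloop
 endfacet
 facet normal 0.592 -0.547 0.592
  outer loop
   vertex 3.2 3.7 4.2
   vertex 3.9 1.1 1.1
   vertex 4.8 5.0 3.8
  endloop
 endfacet
 facet normal 0.395 -0.210 0.894
  outer loop
   vertex 3.2 3.7 4.2
   vertex 4.8 5.0 3.8
   vertex 2.2 4.8 4.9
  endloop
 endfacet
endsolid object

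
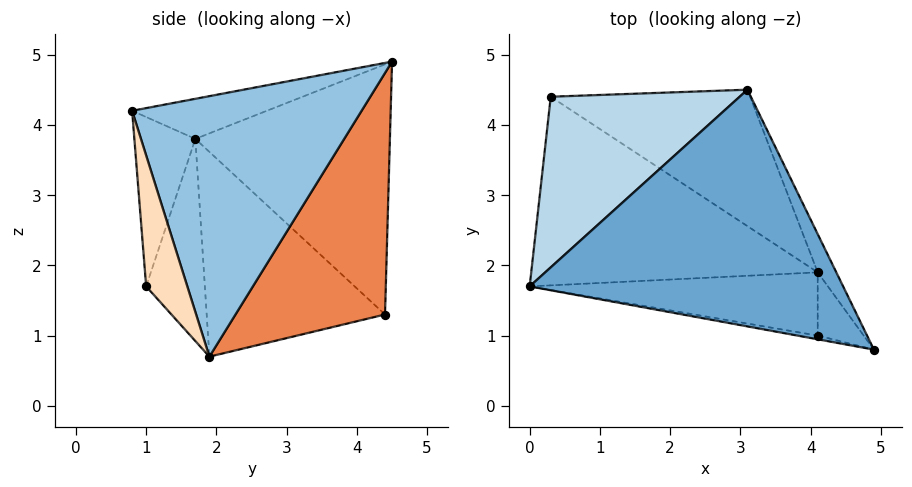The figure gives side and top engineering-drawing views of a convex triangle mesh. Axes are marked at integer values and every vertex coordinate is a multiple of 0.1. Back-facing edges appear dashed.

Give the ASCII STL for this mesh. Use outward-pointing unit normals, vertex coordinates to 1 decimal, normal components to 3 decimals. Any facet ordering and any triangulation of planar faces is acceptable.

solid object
 facet normal -0.123 -0.242 0.962
  outer loop
   vertex 3.1 4.5 4.9
   vertex 0.0 1.7 3.8
   vertex 4.9 0.8 4.2
  endloop
 endfacet
 facet normal 0.893 0.446 -0.064
  outer loop
   vertex 4.1 1.9 0.7
   vertex 3.1 4.5 4.9
   vertex 4.9 0.8 4.2
  endloop
 endfacet
 facet normal -0.670 0.543 0.506
  outer loop
   vertex 0.3 4.4 1.3
   vertex 0.0 1.7 3.8
   vertex 3.1 4.5 4.9
  endloop
 endfacet
 facet normal -0.479 -0.567 -0.670
  outer loop
   vertex 0.3 4.4 1.3
   vertex 4.1 1.9 0.7
   vertex 0.0 1.7 3.8
  endloop
 endfacet
 facet normal 0.465 0.798 -0.384
  outer loop
   vertex 0.3 4.4 1.3
   vertex 3.1 4.5 4.9
   vertex 4.1 1.9 0.7
  endloop
 endfacet
 facet normal -0.179 -0.984 -0.021
  outer loop
   vertex 4.1 1.0 1.7
   vertex 4.9 0.8 4.2
   vertex 0.0 1.7 3.8
  endloop
 endfacet
 facet normal -0.425 -0.673 -0.606
  outer loop
   vertex 4.1 1.0 1.7
   vertex 0.0 1.7 3.8
   vertex 4.1 1.9 0.7
  endloop
 endfacet
 facet normal 0.885 -0.346 -0.311
  outer loop
   vertex 4.1 1.0 1.7
   vertex 4.1 1.9 0.7
   vertex 4.9 0.8 4.2
  endloop
 endfacet
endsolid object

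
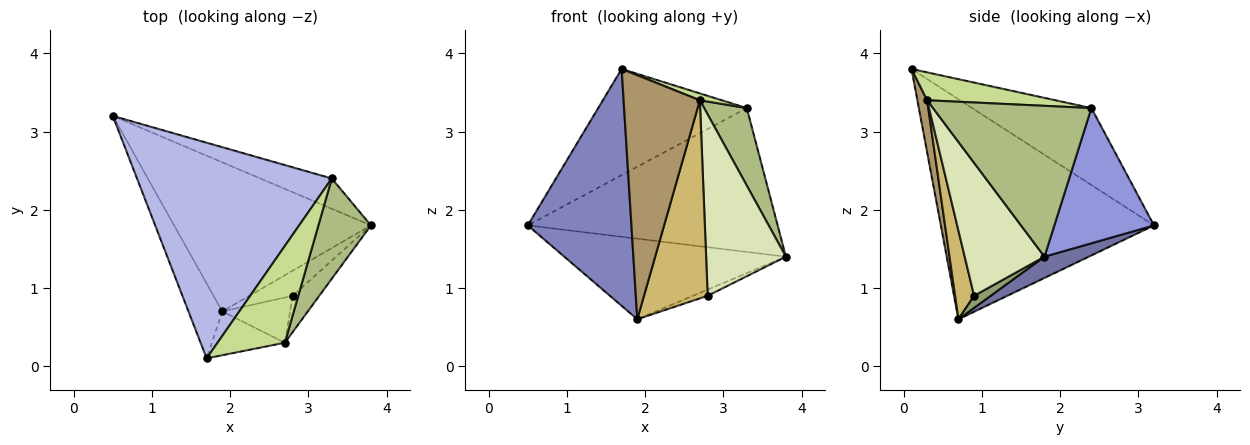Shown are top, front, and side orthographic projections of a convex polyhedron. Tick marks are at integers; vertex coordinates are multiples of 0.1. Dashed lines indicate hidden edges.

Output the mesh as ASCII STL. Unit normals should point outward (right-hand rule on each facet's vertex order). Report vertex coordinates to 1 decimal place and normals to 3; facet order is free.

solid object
 facet normal 0.095 0.473 -0.876
  outer loop
   vertex 1.9 0.7 0.6
   vertex 0.5 3.2 1.8
   vertex 3.8 1.8 1.4
  endloop
 endfacet
 facet normal -0.891 -0.433 -0.137
  outer loop
   vertex 1.9 0.7 0.6
   vertex 1.7 0.1 3.8
   vertex 0.5 3.2 1.8
  endloop
 endfacet
 facet normal 0.363 0.912 -0.192
  outer loop
   vertex 3.3 2.4 3.3
   vertex 3.8 1.8 1.4
   vertex 0.5 3.2 1.8
  endloop
 endfacet
 facet normal -0.334 0.416 0.846
  outer loop
   vertex 3.3 2.4 3.3
   vertex 0.5 3.2 1.8
   vertex 1.7 0.1 3.8
  endloop
 endfacet
 facet normal 0.261 0.230 -0.937
  outer loop
   vertex 2.8 0.9 0.9
   vertex 1.9 0.7 0.6
   vertex 3.8 1.8 1.4
  endloop
 endfacet
 facet normal 0.915 -0.246 0.319
  outer loop
   vertex 2.7 0.3 3.4
   vertex 3.8 1.8 1.4
   vertex 3.3 2.4 3.3
  endloop
 endfacet
 facet normal 0.382 -0.065 0.922
  outer loop
   vertex 2.7 0.3 3.4
   vertex 3.3 2.4 3.3
   vertex 1.7 0.1 3.8
  endloop
 endfacet
 facet normal 0.700 -0.700 -0.140
  outer loop
   vertex 2.7 0.3 3.4
   vertex 2.8 0.9 0.9
   vertex 3.8 1.8 1.4
  endloop
 endfacet
 facet normal 0.125 -0.977 -0.175
  outer loop
   vertex 2.7 0.3 3.4
   vertex 1.7 0.1 3.8
   vertex 1.9 0.7 0.6
  endloop
 endfacet
 facet normal 0.279 -0.936 -0.214
  outer loop
   vertex 2.7 0.3 3.4
   vertex 1.9 0.7 0.6
   vertex 2.8 0.9 0.9
  endloop
 endfacet
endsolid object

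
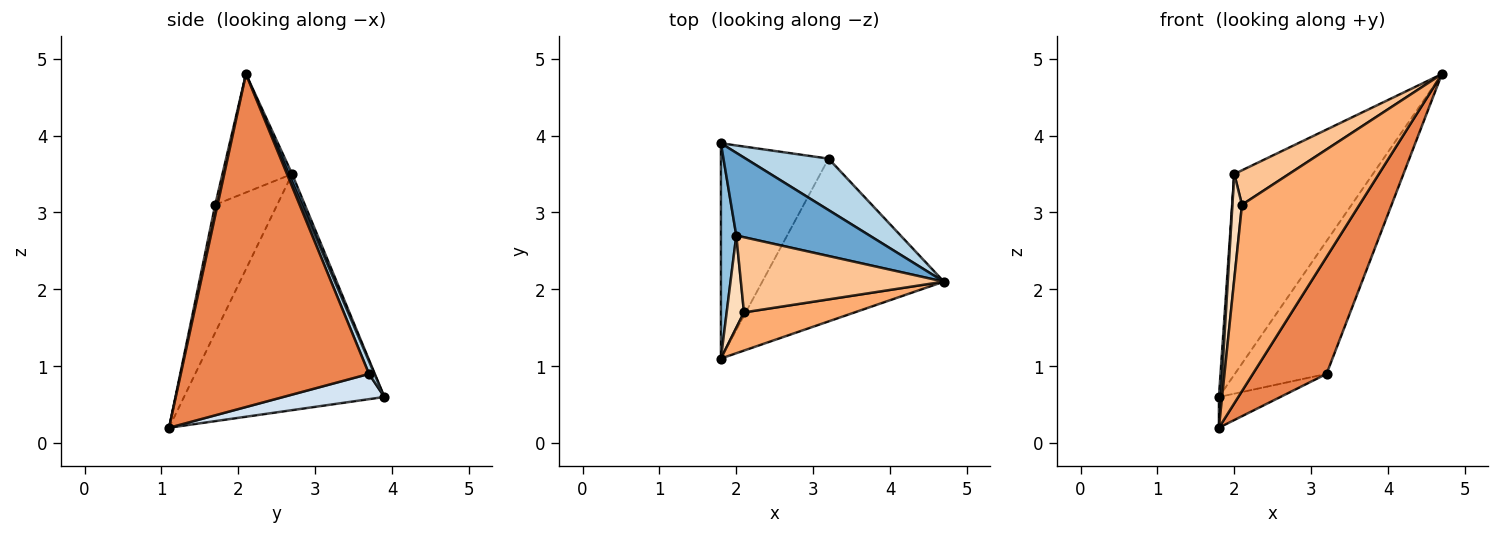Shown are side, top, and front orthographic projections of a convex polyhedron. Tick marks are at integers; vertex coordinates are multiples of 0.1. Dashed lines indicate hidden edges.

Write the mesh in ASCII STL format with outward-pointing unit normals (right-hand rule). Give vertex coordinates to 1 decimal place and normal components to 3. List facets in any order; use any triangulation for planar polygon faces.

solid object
 facet normal 0.022 0.924 0.381
  outer loop
   vertex 2.0 2.7 3.5
   vertex 4.7 2.1 4.8
   vertex 1.8 3.9 0.6
  endloop
 endfacet
 facet normal -0.998 -0.009 0.065
  outer loop
   vertex 2.0 2.7 3.5
   vertex 1.8 3.9 0.6
   vertex 1.8 1.1 0.2
  endloop
 endfacet
 facet normal 0.056 0.931 0.361
  outer loop
   vertex 3.2 3.7 0.9
   vertex 1.8 3.9 0.6
   vertex 4.7 2.1 4.8
  endloop
 endfacet
 facet normal 0.226 0.138 -0.964
  outer loop
   vertex 3.2 3.7 0.9
   vertex 1.8 1.1 0.2
   vertex 1.8 3.9 0.6
  endloop
 endfacet
 facet normal 0.830 -0.325 -0.453
  outer loop
   vertex 3.2 3.7 0.9
   vertex 4.7 2.1 4.8
   vertex 1.8 1.1 0.2
  endloop
 endfacet
 facet normal 0.020 -0.979 0.201
  outer loop
   vertex 2.1 1.7 3.1
   vertex 1.8 1.1 0.2
   vertex 4.7 2.1 4.8
  endloop
 endfacet
 facet normal -0.468 -0.368 0.803
  outer loop
   vertex 2.1 1.7 3.1
   vertex 4.7 2.1 4.8
   vertex 2.0 2.7 3.5
  endloop
 endfacet
 facet normal -0.980 -0.151 0.133
  outer loop
   vertex 2.1 1.7 3.1
   vertex 2.0 2.7 3.5
   vertex 1.8 1.1 0.2
  endloop
 endfacet
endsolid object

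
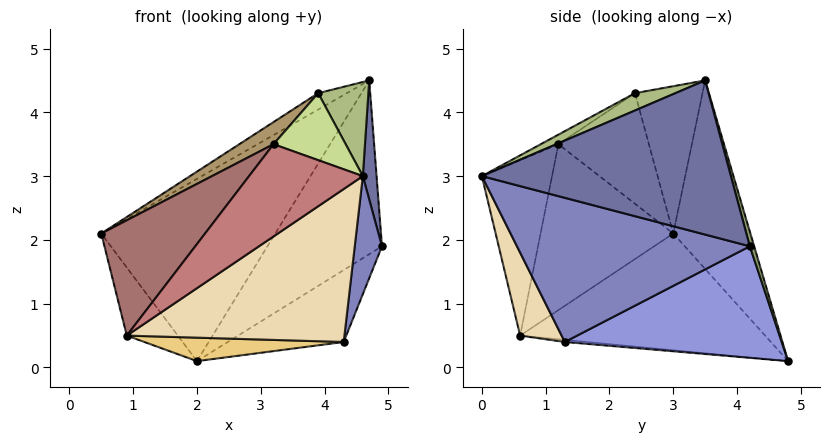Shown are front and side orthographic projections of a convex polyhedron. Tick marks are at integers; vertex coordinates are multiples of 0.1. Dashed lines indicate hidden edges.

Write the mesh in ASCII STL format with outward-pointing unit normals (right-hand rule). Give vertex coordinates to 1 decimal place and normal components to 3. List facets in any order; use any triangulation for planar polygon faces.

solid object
 facet normal 0.997 -0.055 0.062
  outer loop
   vertex 4.7 3.5 4.5
   vertex 4.6 0.0 3.0
   vertex 4.9 4.2 1.9
  endloop
 endfacet
 facet normal 0.979 -0.114 -0.170
  outer loop
   vertex 4.3 1.3 0.4
   vertex 4.9 4.2 1.9
   vertex 4.6 0.0 3.0
  endloop
 endfacet
 facet normal 0.547 0.292 -0.784
  outer loop
   vertex 2.0 4.8 0.1
   vertex 4.9 4.2 1.9
   vertex 4.3 1.3 0.4
  endloop
 endfacet
 facet normal -0.360 0.811 0.461
  outer loop
   vertex 2.0 4.8 0.1
   vertex 0.5 3.0 2.1
   vertex 4.7 3.5 4.5
  endloop
 endfacet
 facet normal 0.037 0.964 0.262
  outer loop
   vertex 2.0 4.8 0.1
   vertex 4.7 3.5 4.5
   vertex 4.9 4.2 1.9
  endloop
 endfacet
 facet normal 0.308 -0.382 0.871
  outer loop
   vertex 3.9 2.4 4.3
   vertex 4.6 0.0 3.0
   vertex 4.7 3.5 4.5
  endloop
 endfacet
 facet normal -0.122 -0.500 0.857
  outer loop
   vertex 3.9 2.4 4.3
   vertex 3.2 1.2 3.5
   vertex 4.6 0.0 3.0
  endloop
 endfacet
 facet normal -0.504 0.214 0.837
  outer loop
   vertex 3.9 2.4 4.3
   vertex 4.7 3.5 4.5
   vertex 0.5 3.0 2.1
  endloop
 endfacet
 facet normal -0.557 -0.211 0.803
  outer loop
   vertex 3.9 2.4 4.3
   vertex 0.5 3.0 2.1
   vertex 3.2 1.2 3.5
  endloop
 endfacet
 facet normal -0.858 0.179 -0.482
  outer loop
   vertex 0.9 0.6 0.5
   vertex 0.5 3.0 2.1
   vertex 2.0 4.8 0.1
  endloop
 endfacet
 facet normal -0.010 -0.092 -0.996
  outer loop
   vertex 0.9 0.6 0.5
   vertex 2.0 4.8 0.1
   vertex 4.3 1.3 0.4
  endloop
 endfacet
 facet normal 0.167 -0.874 -0.456
  outer loop
   vertex 0.9 0.6 0.5
   vertex 4.3 1.3 0.4
   vertex 4.6 0.0 3.0
  endloop
 endfacet
 facet normal -0.637 -0.498 0.588
  outer loop
   vertex 0.9 0.6 0.5
   vertex 3.2 1.2 3.5
   vertex 0.5 3.0 2.1
  endloop
 endfacet
 facet normal -0.456 -0.739 0.497
  outer loop
   vertex 0.9 0.6 0.5
   vertex 4.6 0.0 3.0
   vertex 3.2 1.2 3.5
  endloop
 endfacet
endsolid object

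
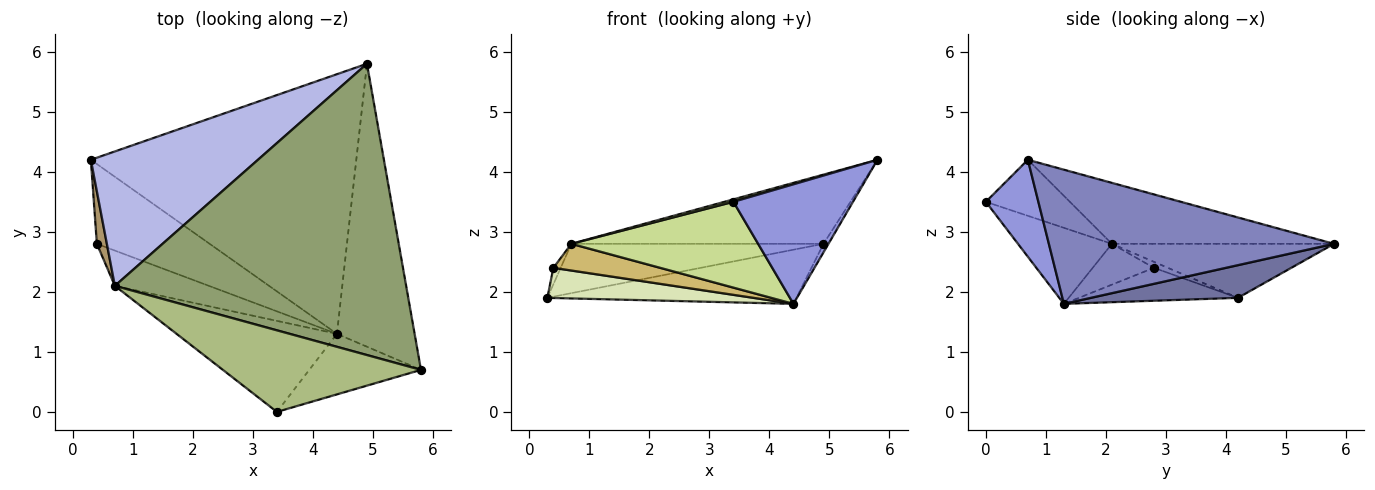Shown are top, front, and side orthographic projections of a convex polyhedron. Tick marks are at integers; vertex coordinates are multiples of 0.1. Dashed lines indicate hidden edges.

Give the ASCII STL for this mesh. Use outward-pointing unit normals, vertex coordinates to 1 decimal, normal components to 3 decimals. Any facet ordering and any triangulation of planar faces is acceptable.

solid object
 facet normal 0.120 0.203 -0.972
  outer loop
   vertex 4.4 1.3 1.8
   vertex 0.3 4.2 1.9
   vertex 4.9 5.8 2.8
  endloop
 endfacet
 facet normal 0.865 0.015 -0.501
  outer loop
   vertex 4.4 1.3 1.8
   vertex 4.9 5.8 2.8
   vertex 5.8 0.7 4.2
  endloop
 endfacet
 facet normal 0.365 -0.831 -0.421
  outer loop
   vertex 3.4 0.0 3.5
   vertex 4.4 1.3 1.8
   vertex 5.8 0.7 4.2
  endloop
 endfacet
 facet normal -0.290 0.330 0.898
  outer loop
   vertex 0.7 2.1 2.8
   vertex 4.9 5.8 2.8
   vertex 0.3 4.2 1.9
  endloop
 endfacet
 facet normal -0.200 0.226 0.953
  outer loop
   vertex 0.7 2.1 2.8
   vertex 5.8 0.7 4.2
   vertex 4.9 5.8 2.8
  endloop
 endfacet
 facet normal -0.272 -0.029 0.962
  outer loop
   vertex 0.7 2.1 2.8
   vertex 3.4 0.0 3.5
   vertex 5.8 0.7 4.2
  endloop
 endfacet
 facet normal -0.326 -0.649 -0.688
  outer loop
   vertex 0.7 2.1 2.8
   vertex 4.4 1.3 1.8
   vertex 3.4 0.0 3.5
  endloop
 endfacet
 facet normal -0.263 -0.341 -0.902
  outer loop
   vertex 0.4 2.8 2.4
   vertex 0.3 4.2 1.9
   vertex 4.4 1.3 1.8
  endloop
 endfacet
 facet normal -0.497 0.260 0.828
  outer loop
   vertex 0.4 2.8 2.4
   vertex 0.7 2.1 2.8
   vertex 0.3 4.2 1.9
  endloop
 endfacet
 facet normal -0.327 -0.571 -0.753
  outer loop
   vertex 0.4 2.8 2.4
   vertex 4.4 1.3 1.8
   vertex 0.7 2.1 2.8
  endloop
 endfacet
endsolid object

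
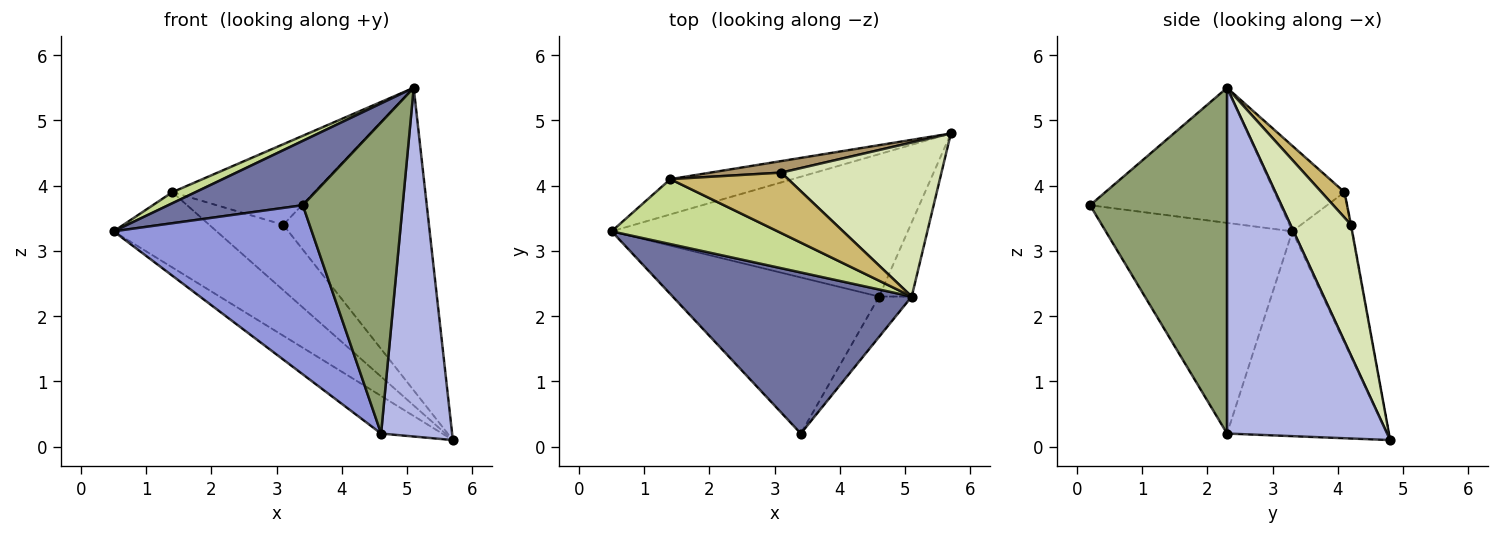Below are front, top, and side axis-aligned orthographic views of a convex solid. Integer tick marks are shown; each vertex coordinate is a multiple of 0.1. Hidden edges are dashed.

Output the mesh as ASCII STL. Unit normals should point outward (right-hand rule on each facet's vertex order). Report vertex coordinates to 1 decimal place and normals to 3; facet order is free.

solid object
 facet normal -0.465 -0.329 0.822
  outer loop
   vertex 5.1 2.3 5.5
   vertex 0.5 3.3 3.3
   vertex 3.4 0.2 3.7
  endloop
 endfacet
 facet normal -0.556 0.212 -0.804
  outer loop
   vertex 4.6 2.3 0.2
   vertex 0.5 3.3 3.3
   vertex 5.7 4.8 0.1
  endloop
 endfacet
 facet normal -0.569 -0.604 -0.558
  outer loop
   vertex 4.6 2.3 0.2
   vertex 3.4 0.2 3.7
   vertex 0.5 3.3 3.3
  endloop
 endfacet
 facet normal 0.911 -0.404 -0.086
  outer loop
   vertex 4.6 2.3 0.2
   vertex 5.7 4.8 0.1
   vertex 5.1 2.3 5.5
  endloop
 endfacet
 facet normal 0.806 -0.587 -0.076
  outer loop
   vertex 4.6 2.3 0.2
   vertex 5.1 2.3 5.5
   vertex 3.4 0.2 3.7
  endloop
 endfacet
 facet normal -0.463 0.803 -0.376
  outer loop
   vertex 1.4 4.1 3.9
   vertex 5.7 4.8 0.1
   vertex 0.5 3.3 3.3
  endloop
 endfacet
 facet normal -0.453 -0.150 0.879
  outer loop
   vertex 1.4 4.1 3.9
   vertex 0.5 3.3 3.3
   vertex 5.1 2.3 5.5
  endloop
 endfacet
 facet normal 0.347 0.836 0.425
  outer loop
   vertex 3.1 4.2 3.4
   vertex 5.1 2.3 5.5
   vertex 5.7 4.8 0.1
  endloop
 endfacet
 facet normal -0.007 0.985 0.174
  outer loop
   vertex 3.1 4.2 3.4
   vertex 5.7 4.8 0.1
   vertex 1.4 4.1 3.9
  endloop
 endfacet
 facet normal 0.128 0.793 0.595
  outer loop
   vertex 3.1 4.2 3.4
   vertex 1.4 4.1 3.9
   vertex 5.1 2.3 5.5
  endloop
 endfacet
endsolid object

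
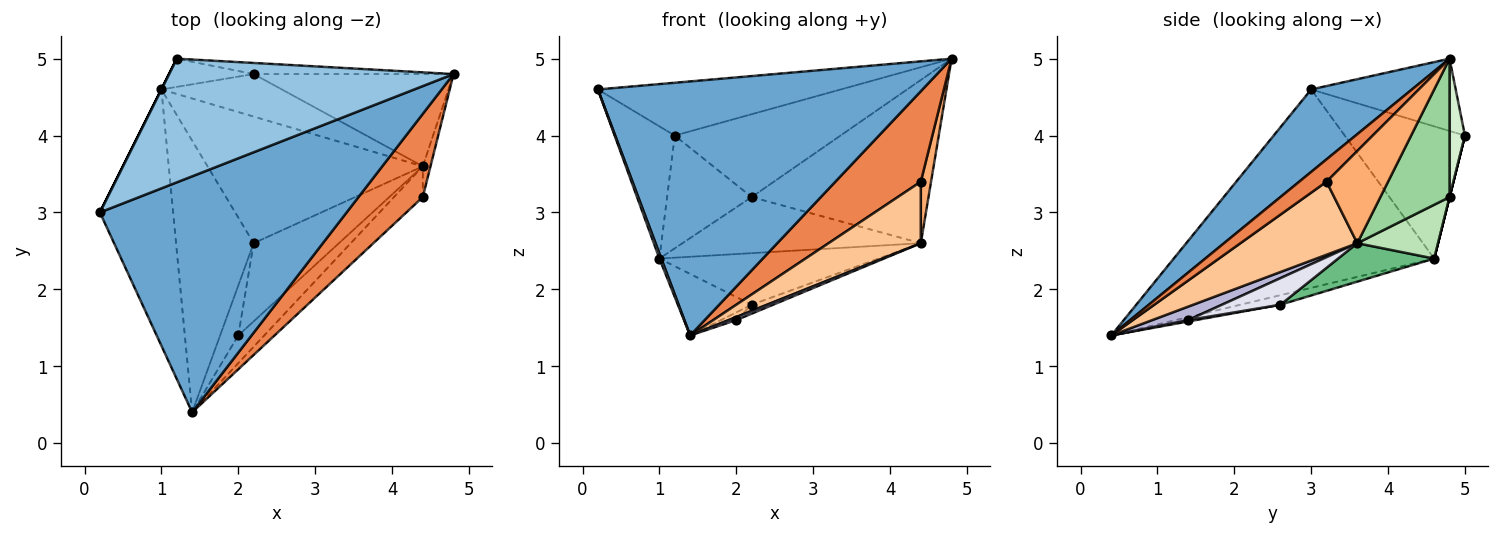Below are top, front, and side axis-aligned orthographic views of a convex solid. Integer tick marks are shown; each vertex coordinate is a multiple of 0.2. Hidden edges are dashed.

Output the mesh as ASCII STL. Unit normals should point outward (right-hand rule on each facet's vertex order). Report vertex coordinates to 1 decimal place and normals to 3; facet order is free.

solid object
 facet normal 0.222 -0.714 0.664
  outer loop
   vertex 1.4 0.4 1.4
   vertex 4.8 4.8 5.0
   vertex 0.2 3.0 4.6
  endloop
 endfacet
 facet normal -0.228 0.382 0.896
  outer loop
   vertex 1.2 5.0 4.0
   vertex 0.2 3.0 4.6
   vertex 4.8 4.8 5.0
  endloop
 endfacet
 facet normal -0.938 -0.007 -0.346
  outer loop
   vertex 1.0 4.6 2.4
   vertex 1.4 0.4 1.4
   vertex 0.2 3.0 4.6
  endloop
 endfacet
 facet normal -0.894 0.447 0.000
  outer loop
   vertex 1.0 4.6 2.4
   vertex 0.2 3.0 4.6
   vertex 1.2 5.0 4.0
  endloop
 endfacet
 facet normal 0.229 -0.716 0.659
  outer loop
   vertex 4.4 3.2 3.4
   vertex 4.8 4.8 5.0
   vertex 1.4 0.4 1.4
  endloop
 endfacet
 facet normal 0.983 -0.164 -0.082
  outer loop
   vertex 4.4 3.2 3.4
   vertex 4.4 3.6 2.6
   vertex 4.8 4.8 5.0
  endloop
 endfacet
 facet normal 0.750 -0.592 -0.296
  outer loop
   vertex 4.4 3.2 3.4
   vertex 1.4 0.4 1.4
   vertex 4.4 3.6 2.6
  endloop
 endfacet
 facet normal -0.119 0.219 -0.968
  outer loop
   vertex 2.2 2.6 1.8
   vertex 1.4 0.4 1.4
   vertex 1.0 4.6 2.4
  endloop
 endfacet
 facet normal 0.163 0.372 -0.914
  outer loop
   vertex 2.2 2.6 1.8
   vertex 1.0 4.6 2.4
   vertex 4.4 3.6 2.6
  endloop
 endfacet
 facet normal 0.322 0.824 -0.466
  outer loop
   vertex 2.2 4.8 3.2
   vertex 4.8 4.8 5.0
   vertex 4.4 3.6 2.6
  endloop
 endfacet
 facet normal 0.261 0.769 -0.583
  outer loop
   vertex 2.2 4.8 3.2
   vertex 4.4 3.6 2.6
   vertex 1.0 4.6 2.4
  endloop
 endfacet
 facet normal 0.092 0.987 -0.132
  outer loop
   vertex 2.2 4.8 3.2
   vertex 1.2 5.0 4.0
   vertex 4.8 4.8 5.0
  endloop
 endfacet
 facet normal 0.000 0.970 -0.243
  outer loop
   vertex 2.2 4.8 3.2
   vertex 1.0 4.6 2.4
   vertex 1.2 5.0 4.0
  endloop
 endfacet
 facet normal 0.458 -0.098 -0.883
  outer loop
   vertex 2.0 1.4 1.6
   vertex 4.4 3.6 2.6
   vertex 1.4 0.4 1.4
  endloop
 endfacet
 facet normal 0.076 0.152 -0.986
  outer loop
   vertex 2.0 1.4 1.6
   vertex 1.4 0.4 1.4
   vertex 2.2 2.6 1.8
  endloop
 endfacet
 facet normal 0.296 0.109 -0.949
  outer loop
   vertex 2.0 1.4 1.6
   vertex 2.2 2.6 1.8
   vertex 4.4 3.6 2.6
  endloop
 endfacet
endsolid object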